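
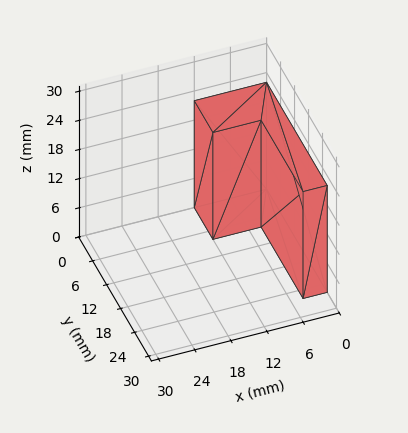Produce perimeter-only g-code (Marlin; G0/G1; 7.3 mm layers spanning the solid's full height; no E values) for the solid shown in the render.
Reading the render: the shape is an L-shaped prism: outer 12 × 26 mm, arm thicknesses ≈ 8 mm (horizontal) and 4 mm (vertical), extruded 22 mm in z (dimensions read to the nearest mm from the axis ticks). For the g-code, the solid's height is divided into equal slices at the stated Δz and each level perimeter traced with G1 moves after a G0 lift.

; perimeter-only toolpath
G21 ; units = mm
G90 ; absolute positioning
G28 ; home
; layer 1
G0 Z7.3
G0 X0.0 Y0.0
G1 X12.0 Y0.0
G1 X12.0 Y8.0
G1 X4.0 Y8.0
G1 X4.0 Y26.0
G1 X0.0 Y26.0
G1 X0.0 Y0.0
; layer 2
G0 Z14.7
G0 X0.0 Y0.0
G1 X12.0 Y0.0
G1 X12.0 Y8.0
G1 X4.0 Y8.0
G1 X4.0 Y26.0
G1 X0.0 Y26.0
G1 X0.0 Y0.0
; layer 3
G0 Z22.0
G0 X0.0 Y0.0
G1 X12.0 Y0.0
G1 X12.0 Y8.0
G1 X4.0 Y8.0
G1 X4.0 Y26.0
G1 X0.0 Y26.0
G1 X0.0 Y0.0
M2 ; end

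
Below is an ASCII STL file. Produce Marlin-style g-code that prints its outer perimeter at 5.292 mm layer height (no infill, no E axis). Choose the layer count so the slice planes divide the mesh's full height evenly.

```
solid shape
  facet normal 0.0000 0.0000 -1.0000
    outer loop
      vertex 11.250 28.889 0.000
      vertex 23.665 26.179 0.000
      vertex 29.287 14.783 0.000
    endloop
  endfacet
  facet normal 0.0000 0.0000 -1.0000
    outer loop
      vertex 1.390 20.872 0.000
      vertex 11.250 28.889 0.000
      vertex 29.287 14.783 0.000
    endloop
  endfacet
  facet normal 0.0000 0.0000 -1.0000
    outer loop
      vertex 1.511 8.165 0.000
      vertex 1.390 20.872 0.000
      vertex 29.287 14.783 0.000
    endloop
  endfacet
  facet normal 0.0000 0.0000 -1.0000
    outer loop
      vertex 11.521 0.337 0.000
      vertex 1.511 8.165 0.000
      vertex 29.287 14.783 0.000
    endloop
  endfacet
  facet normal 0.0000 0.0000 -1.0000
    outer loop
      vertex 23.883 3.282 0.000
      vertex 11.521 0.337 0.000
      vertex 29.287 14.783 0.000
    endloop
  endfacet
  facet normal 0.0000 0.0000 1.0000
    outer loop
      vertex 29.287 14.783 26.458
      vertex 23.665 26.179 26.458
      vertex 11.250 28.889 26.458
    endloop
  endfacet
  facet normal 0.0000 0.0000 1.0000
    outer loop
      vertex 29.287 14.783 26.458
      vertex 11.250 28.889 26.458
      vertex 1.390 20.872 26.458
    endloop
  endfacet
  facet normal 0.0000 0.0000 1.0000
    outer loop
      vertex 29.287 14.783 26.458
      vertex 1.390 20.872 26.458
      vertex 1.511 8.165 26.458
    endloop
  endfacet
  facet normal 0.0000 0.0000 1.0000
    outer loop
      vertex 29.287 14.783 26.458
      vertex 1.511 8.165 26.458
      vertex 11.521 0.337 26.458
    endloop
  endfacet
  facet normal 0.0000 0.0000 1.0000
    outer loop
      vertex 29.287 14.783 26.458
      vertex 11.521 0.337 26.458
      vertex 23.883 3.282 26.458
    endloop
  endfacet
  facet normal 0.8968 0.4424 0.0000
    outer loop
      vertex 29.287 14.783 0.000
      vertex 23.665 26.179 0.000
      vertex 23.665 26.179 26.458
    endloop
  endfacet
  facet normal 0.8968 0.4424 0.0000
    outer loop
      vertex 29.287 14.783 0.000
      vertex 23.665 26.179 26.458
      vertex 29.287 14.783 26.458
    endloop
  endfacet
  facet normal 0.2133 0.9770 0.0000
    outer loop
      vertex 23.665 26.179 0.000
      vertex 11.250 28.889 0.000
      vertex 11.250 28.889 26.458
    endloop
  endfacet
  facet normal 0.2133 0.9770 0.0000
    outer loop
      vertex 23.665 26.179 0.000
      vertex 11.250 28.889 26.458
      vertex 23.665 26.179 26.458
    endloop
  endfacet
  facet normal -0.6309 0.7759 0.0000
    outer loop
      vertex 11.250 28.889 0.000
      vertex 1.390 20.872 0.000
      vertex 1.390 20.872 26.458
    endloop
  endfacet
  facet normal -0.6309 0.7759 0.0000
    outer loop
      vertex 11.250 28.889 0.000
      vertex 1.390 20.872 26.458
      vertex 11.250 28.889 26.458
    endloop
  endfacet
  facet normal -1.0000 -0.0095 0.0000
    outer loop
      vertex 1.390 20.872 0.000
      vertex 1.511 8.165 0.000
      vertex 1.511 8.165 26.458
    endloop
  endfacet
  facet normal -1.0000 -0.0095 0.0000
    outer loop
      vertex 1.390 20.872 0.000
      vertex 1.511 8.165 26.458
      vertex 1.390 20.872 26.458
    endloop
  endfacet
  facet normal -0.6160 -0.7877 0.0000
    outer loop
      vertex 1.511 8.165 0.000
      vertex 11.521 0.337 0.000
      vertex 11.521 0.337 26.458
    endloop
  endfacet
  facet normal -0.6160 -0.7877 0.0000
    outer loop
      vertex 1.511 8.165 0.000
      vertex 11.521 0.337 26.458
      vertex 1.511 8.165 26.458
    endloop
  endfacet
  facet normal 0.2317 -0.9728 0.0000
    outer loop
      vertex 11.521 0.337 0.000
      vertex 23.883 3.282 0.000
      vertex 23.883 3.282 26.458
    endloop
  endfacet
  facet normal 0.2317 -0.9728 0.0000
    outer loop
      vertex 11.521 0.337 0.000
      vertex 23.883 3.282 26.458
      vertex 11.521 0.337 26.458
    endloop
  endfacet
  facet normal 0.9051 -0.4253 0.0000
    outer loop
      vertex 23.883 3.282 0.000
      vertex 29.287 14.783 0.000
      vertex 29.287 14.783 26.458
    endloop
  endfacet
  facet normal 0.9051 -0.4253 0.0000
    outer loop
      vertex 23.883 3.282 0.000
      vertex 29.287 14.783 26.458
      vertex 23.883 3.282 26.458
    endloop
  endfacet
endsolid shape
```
; perimeter-only toolpath
G21 ; units = mm
G90 ; absolute positioning
G28 ; home
; layer 1
G0 Z5.292
G0 X29.287 Y14.783
G1 X23.665 Y26.179
G1 X11.250 Y28.889
G1 X1.390 Y20.872
G1 X1.511 Y8.165
G1 X11.521 Y0.337
G1 X23.883 Y3.282
G1 X29.287 Y14.783
; layer 2
G0 Z10.583
G0 X29.287 Y14.783
G1 X23.665 Y26.179
G1 X11.250 Y28.889
G1 X1.390 Y20.872
G1 X1.511 Y8.165
G1 X11.521 Y0.337
G1 X23.883 Y3.282
G1 X29.287 Y14.783
; layer 3
G0 Z15.875
G0 X29.287 Y14.783
G1 X23.665 Y26.179
G1 X11.250 Y28.889
G1 X1.390 Y20.872
G1 X1.511 Y8.165
G1 X11.521 Y0.337
G1 X23.883 Y3.282
G1 X29.287 Y14.783
; layer 4
G0 Z21.166
G0 X29.287 Y14.783
G1 X23.665 Y26.179
G1 X11.250 Y28.889
G1 X1.390 Y20.872
G1 X1.511 Y8.165
G1 X11.521 Y0.337
G1 X23.883 Y3.282
G1 X29.287 Y14.783
; layer 5
G0 Z26.458
G0 X29.287 Y14.783
G1 X23.665 Y26.179
G1 X11.250 Y28.889
G1 X1.390 Y20.872
G1 X1.511 Y8.165
G1 X11.521 Y0.337
G1 X23.883 Y3.282
G1 X29.287 Y14.783
M2 ; end

The solid is a regular 7-sided prism (a cylinder approximated with 7 flat sides), circumscribed radius ≈ 14.6 mm, height ≈ 26.5 mm. Slicing at Δz = 5.292 mm — 5 equal slices spanning the solid's height, so layer i sits at z = i·h/5 — gives 5 non-empty perimeters. Each is a 7-segment closed polygon; G0 lifts to the layer z and rapids to the start vertex, then G1 traces the edges.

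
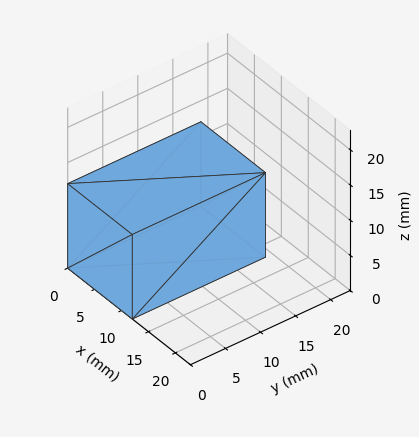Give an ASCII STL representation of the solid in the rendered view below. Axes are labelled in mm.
Reading the render: the shape is a rectangular box, roughly 12 × 19 mm footprint and 12 mm tall (dimensions read to the nearest mm from the axis ticks). For the STL, each face is triangulated and given an outward normal.

solid part
  facet normal 0.0000 0.0000 -1.0000
    outer loop
      vertex 12.0 19.0 0.0
      vertex 12.0 0.0 0.0
      vertex 0.0 0.0 0.0
    endloop
  endfacet
  facet normal 0.0000 0.0000 -1.0000
    outer loop
      vertex 0.0 19.0 0.0
      vertex 12.0 19.0 0.0
      vertex 0.0 0.0 0.0
    endloop
  endfacet
  facet normal 0.0000 0.0000 1.0000
    outer loop
      vertex 0.0 0.0 12.0
      vertex 12.0 0.0 12.0
      vertex 12.0 19.0 12.0
    endloop
  endfacet
  facet normal 0.0000 0.0000 1.0000
    outer loop
      vertex 0.0 0.0 12.0
      vertex 12.0 19.0 12.0
      vertex 0.0 19.0 12.0
    endloop
  endfacet
  facet normal 0.0000 -1.0000 0.0000
    outer loop
      vertex 0.0 0.0 0.0
      vertex 12.0 0.0 0.0
      vertex 12.0 0.0 12.0
    endloop
  endfacet
  facet normal 0.0000 -1.0000 0.0000
    outer loop
      vertex 0.0 0.0 0.0
      vertex 12.0 0.0 12.0
      vertex 0.0 0.0 12.0
    endloop
  endfacet
  facet normal 0.0000 1.0000 0.0000
    outer loop
      vertex 12.0 19.0 12.0
      vertex 12.0 19.0 0.0
      vertex 0.0 19.0 0.0
    endloop
  endfacet
  facet normal 0.0000 1.0000 0.0000
    outer loop
      vertex 0.0 19.0 12.0
      vertex 12.0 19.0 12.0
      vertex 0.0 19.0 0.0
    endloop
  endfacet
  facet normal -1.0000 0.0000 0.0000
    outer loop
      vertex 0.0 19.0 12.0
      vertex 0.0 19.0 0.0
      vertex 0.0 0.0 0.0
    endloop
  endfacet
  facet normal -1.0000 0.0000 0.0000
    outer loop
      vertex 0.0 0.0 12.0
      vertex 0.0 19.0 12.0
      vertex 0.0 0.0 0.0
    endloop
  endfacet
  facet normal 1.0000 0.0000 0.0000
    outer loop
      vertex 12.0 0.0 0.0
      vertex 12.0 19.0 0.0
      vertex 12.0 19.0 12.0
    endloop
  endfacet
  facet normal 1.0000 0.0000 0.0000
    outer loop
      vertex 12.0 0.0 0.0
      vertex 12.0 19.0 12.0
      vertex 12.0 0.0 12.0
    endloop
  endfacet
endsolid part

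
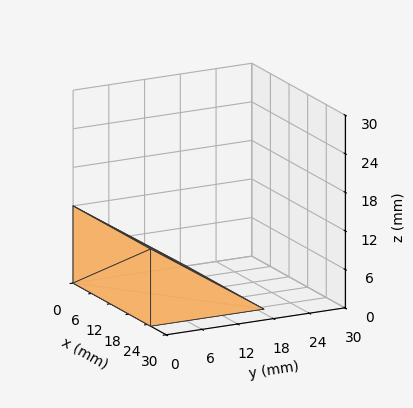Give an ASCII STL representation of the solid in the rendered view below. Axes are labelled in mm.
Reading the render: the shape is a wedge (ramp): 25 × 19 mm base, rising to 12 mm along the y=0 edge and sloping linearly to z=0 at y=19 (dimensions read to the nearest mm from the axis ticks). For the STL, each face is triangulated and given an outward normal.

solid part
  facet normal 0.0000 0.0000 -1.0000
    outer loop
      vertex 25.000 19.000 0.000
      vertex 25.000 0.000 0.000
      vertex 0.000 0.000 0.000
    endloop
  endfacet
  facet normal 0.0000 0.0000 -1.0000
    outer loop
      vertex 0.000 19.000 0.000
      vertex 25.000 19.000 0.000
      vertex 0.000 0.000 0.000
    endloop
  endfacet
  facet normal 0.0000 -1.0000 0.0000
    outer loop
      vertex 0.000 0.000 0.000
      vertex 25.000 0.000 0.000
      vertex 25.000 0.000 12.000
    endloop
  endfacet
  facet normal 0.0000 -1.0000 0.0000
    outer loop
      vertex 0.000 0.000 0.000
      vertex 25.000 0.000 12.000
      vertex 0.000 0.000 12.000
    endloop
  endfacet
  facet normal 0.0000 0.5340 0.8455
    outer loop
      vertex 0.000 0.000 12.000
      vertex 25.000 0.000 12.000
      vertex 25.000 19.000 0.000
    endloop
  endfacet
  facet normal 0.0000 0.5340 0.8455
    outer loop
      vertex 0.000 0.000 12.000
      vertex 25.000 19.000 0.000
      vertex 0.000 19.000 0.000
    endloop
  endfacet
  facet normal -1.0000 0.0000 0.0000
    outer loop
      vertex 0.000 0.000 12.000
      vertex 0.000 19.000 0.000
      vertex 0.000 0.000 0.000
    endloop
  endfacet
  facet normal 1.0000 0.0000 0.0000
    outer loop
      vertex 25.000 0.000 0.000
      vertex 25.000 19.000 0.000
      vertex 25.000 0.000 12.000
    endloop
  endfacet
endsolid part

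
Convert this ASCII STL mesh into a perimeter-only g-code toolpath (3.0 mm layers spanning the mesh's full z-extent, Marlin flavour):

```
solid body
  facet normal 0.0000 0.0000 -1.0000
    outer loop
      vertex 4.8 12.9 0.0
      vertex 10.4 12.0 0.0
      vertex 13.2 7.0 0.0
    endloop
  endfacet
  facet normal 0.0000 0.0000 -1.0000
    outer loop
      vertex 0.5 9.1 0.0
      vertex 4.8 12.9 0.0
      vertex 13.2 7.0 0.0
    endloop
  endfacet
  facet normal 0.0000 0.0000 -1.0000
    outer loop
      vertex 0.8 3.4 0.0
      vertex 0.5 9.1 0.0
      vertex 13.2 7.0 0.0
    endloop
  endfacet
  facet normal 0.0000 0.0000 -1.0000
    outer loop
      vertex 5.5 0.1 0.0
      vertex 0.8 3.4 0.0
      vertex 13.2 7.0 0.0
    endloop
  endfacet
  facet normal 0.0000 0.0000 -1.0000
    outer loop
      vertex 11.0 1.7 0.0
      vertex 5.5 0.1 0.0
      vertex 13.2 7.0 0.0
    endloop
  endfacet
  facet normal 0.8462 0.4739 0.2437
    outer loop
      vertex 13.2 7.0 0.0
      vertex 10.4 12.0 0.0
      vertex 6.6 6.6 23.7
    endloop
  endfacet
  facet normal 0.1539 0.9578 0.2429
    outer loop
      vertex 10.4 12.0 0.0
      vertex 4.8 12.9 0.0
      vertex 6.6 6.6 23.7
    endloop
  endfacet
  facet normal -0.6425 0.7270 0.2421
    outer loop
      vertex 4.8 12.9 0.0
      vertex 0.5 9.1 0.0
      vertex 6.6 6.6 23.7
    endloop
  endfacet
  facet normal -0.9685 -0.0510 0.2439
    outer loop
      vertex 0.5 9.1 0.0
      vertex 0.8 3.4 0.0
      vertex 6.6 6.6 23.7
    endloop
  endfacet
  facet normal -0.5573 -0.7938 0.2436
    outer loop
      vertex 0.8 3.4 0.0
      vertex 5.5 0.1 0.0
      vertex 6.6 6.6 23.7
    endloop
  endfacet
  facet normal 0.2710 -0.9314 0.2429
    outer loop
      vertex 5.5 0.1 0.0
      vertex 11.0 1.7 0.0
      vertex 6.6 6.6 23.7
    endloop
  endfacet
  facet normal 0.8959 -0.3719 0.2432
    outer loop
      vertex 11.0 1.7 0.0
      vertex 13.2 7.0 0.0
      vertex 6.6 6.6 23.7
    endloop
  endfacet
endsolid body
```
; perimeter-only toolpath
G21 ; units = mm
G90 ; absolute positioning
G28 ; home
; layer 1
G0 Z3.0
G0 X12.4 Y7.0
G1 X9.9 Y11.3
G1 X5.0 Y12.1
G1 X1.3 Y8.8
G1 X1.5 Y3.8
G1 X5.6 Y0.9
G1 X10.4 Y2.3
G1 X12.4 Y7.0
; layer 2
G0 Z5.9
G0 X11.5 Y6.9
G1 X9.5 Y10.7
G1 X5.2 Y11.3
G1 X2.0 Y8.5
G1 X2.2 Y4.2
G1 X5.8 Y1.7
G1 X9.9 Y2.9
G1 X11.5 Y6.9
; layer 3
G0 Z8.9
G0 X10.7 Y6.8
G1 X9.0 Y10.0
G1 X5.5 Y10.5
G1 X2.8 Y8.2
G1 X3.0 Y4.6
G1 X5.9 Y2.5
G1 X9.3 Y3.5
G1 X10.7 Y6.8
; layer 4
G0 Z11.8
G0 X9.9 Y6.8
G1 X8.5 Y9.3
G1 X5.7 Y9.8
G1 X3.5 Y7.8
G1 X3.7 Y5.0
G1 X6.0 Y3.3
G1 X8.8 Y4.1
G1 X9.9 Y6.8
; layer 5
G0 Z14.8
G0 X9.1 Y6.8
G1 X8.0 Y8.6
G1 X5.9 Y9.0
G1 X4.3 Y7.5
G1 X4.4 Y5.4
G1 X6.2 Y4.2
G1 X8.2 Y4.8
G1 X9.1 Y6.8
; layer 6
G0 Z17.8
G0 X8.2 Y6.7
G1 X7.5 Y7.9
G1 X6.1 Y8.2
G1 X5.1 Y7.2
G1 X5.1 Y5.8
G1 X6.3 Y5.0
G1 X7.7 Y5.4
G1 X8.2 Y6.7
; layer 7
G0 Z20.7
G0 X7.4 Y6.6
G1 X7.1 Y7.3
G1 X6.4 Y7.4
G1 X5.8 Y6.9
G1 X5.9 Y6.2
G1 X6.5 Y5.8
G1 X7.1 Y6.0
G1 X7.4 Y6.6
M2 ; end

The solid is a regular 7-sided pyramid, base circumscribed radius ≈ 6.6 mm, apex at z ≈ 23.7 mm. Slicing at Δz = 3.0 mm — 8 equal slices spanning the solid's height, so layer i sits at z = i·h/8 — gives 7 non-empty perimeters. Each is a 7-segment closed polygon; G0 lifts to the layer z and rapids to the start vertex, then G1 traces the edges. The cross-section shrinks linearly with z (the slice at the apex is degenerate and omitted).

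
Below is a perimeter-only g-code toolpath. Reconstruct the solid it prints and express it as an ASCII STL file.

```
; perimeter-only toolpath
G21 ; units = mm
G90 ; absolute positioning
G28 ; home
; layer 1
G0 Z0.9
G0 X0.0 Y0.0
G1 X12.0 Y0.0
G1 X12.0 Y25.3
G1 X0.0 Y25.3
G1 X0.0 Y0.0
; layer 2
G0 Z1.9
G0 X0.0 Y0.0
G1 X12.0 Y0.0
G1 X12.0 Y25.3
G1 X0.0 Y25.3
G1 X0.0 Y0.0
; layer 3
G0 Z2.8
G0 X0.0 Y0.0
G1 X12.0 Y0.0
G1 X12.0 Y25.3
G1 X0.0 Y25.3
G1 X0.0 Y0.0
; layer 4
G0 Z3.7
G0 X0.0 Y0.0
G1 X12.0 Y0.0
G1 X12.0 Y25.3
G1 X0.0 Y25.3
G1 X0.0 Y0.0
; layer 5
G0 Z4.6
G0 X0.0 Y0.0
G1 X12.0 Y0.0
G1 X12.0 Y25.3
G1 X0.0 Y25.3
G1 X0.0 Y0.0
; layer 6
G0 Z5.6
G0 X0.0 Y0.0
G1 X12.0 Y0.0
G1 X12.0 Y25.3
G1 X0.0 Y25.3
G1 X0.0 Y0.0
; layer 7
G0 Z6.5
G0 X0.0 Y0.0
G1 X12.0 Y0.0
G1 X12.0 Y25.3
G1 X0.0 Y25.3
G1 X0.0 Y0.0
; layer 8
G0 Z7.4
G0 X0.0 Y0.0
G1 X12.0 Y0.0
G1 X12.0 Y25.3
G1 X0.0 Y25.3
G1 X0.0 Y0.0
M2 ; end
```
solid part
  facet normal 0.0000 0.0000 -1.0000
    outer loop
      vertex 12.0 25.3 0.0
      vertex 12.0 0.0 0.0
      vertex 0.0 0.0 0.0
    endloop
  endfacet
  facet normal 0.0000 0.0000 -1.0000
    outer loop
      vertex 0.0 25.3 0.0
      vertex 12.0 25.3 0.0
      vertex 0.0 0.0 0.0
    endloop
  endfacet
  facet normal 0.0000 0.0000 1.0000
    outer loop
      vertex 0.0 0.0 7.4
      vertex 12.0 0.0 7.4
      vertex 12.0 25.3 7.4
    endloop
  endfacet
  facet normal 0.0000 0.0000 1.0000
    outer loop
      vertex 0.0 0.0 7.4
      vertex 12.0 25.3 7.4
      vertex 0.0 25.3 7.4
    endloop
  endfacet
  facet normal 0.0000 -1.0000 0.0000
    outer loop
      vertex 0.0 0.0 0.0
      vertex 12.0 0.0 0.0
      vertex 12.0 0.0 7.4
    endloop
  endfacet
  facet normal 0.0000 -1.0000 0.0000
    outer loop
      vertex 0.0 0.0 0.0
      vertex 12.0 0.0 7.4
      vertex 0.0 0.0 7.4
    endloop
  endfacet
  facet normal 0.0000 1.0000 0.0000
    outer loop
      vertex 12.0 25.3 7.4
      vertex 12.0 25.3 0.0
      vertex 0.0 25.3 0.0
    endloop
  endfacet
  facet normal 0.0000 1.0000 0.0000
    outer loop
      vertex 0.0 25.3 7.4
      vertex 12.0 25.3 7.4
      vertex 0.0 25.3 0.0
    endloop
  endfacet
  facet normal -1.0000 0.0000 0.0000
    outer loop
      vertex 0.0 25.3 7.4
      vertex 0.0 25.3 0.0
      vertex 0.0 0.0 0.0
    endloop
  endfacet
  facet normal -1.0000 0.0000 0.0000
    outer loop
      vertex 0.0 0.0 7.4
      vertex 0.0 25.3 7.4
      vertex 0.0 0.0 0.0
    endloop
  endfacet
  facet normal 1.0000 0.0000 0.0000
    outer loop
      vertex 12.0 0.0 0.0
      vertex 12.0 25.3 0.0
      vertex 12.0 25.3 7.4
    endloop
  endfacet
  facet normal 1.0000 0.0000 0.0000
    outer loop
      vertex 12.0 0.0 0.0
      vertex 12.0 25.3 7.4
      vertex 12.0 0.0 7.4
    endloop
  endfacet
endsolid part

The G0 Z moves step by Δz≈0.9 mm. Every layer's G1 loop is the same polygon, so the solid is a straight extrusion of it from z=0 to z≈7.4. Closing with flat bottom and top caps and triangulating gives 12 facets — a rectangular box, roughly 12 × 25.3 mm footprint and 7.4 mm tall.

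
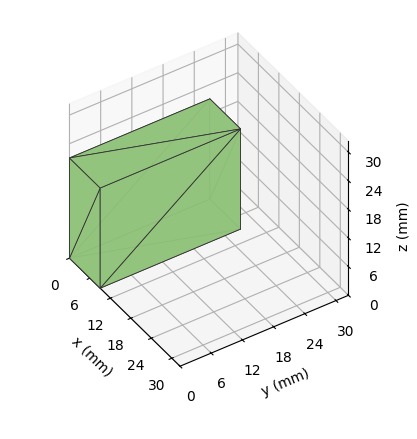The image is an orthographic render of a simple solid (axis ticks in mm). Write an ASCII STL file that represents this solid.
Reading the render: the shape is a rectangular box, roughly 9 × 27 mm footprint and 21 mm tall (dimensions read to the nearest mm from the axis ticks). For the STL, each face is triangulated and given an outward normal.

solid part
  facet normal 0.0000 0.0000 -1.0000
    outer loop
      vertex 9.00 27.00 0.00
      vertex 9.00 0.00 0.00
      vertex 0.00 0.00 0.00
    endloop
  endfacet
  facet normal 0.0000 0.0000 -1.0000
    outer loop
      vertex 0.00 27.00 0.00
      vertex 9.00 27.00 0.00
      vertex 0.00 0.00 0.00
    endloop
  endfacet
  facet normal 0.0000 0.0000 1.0000
    outer loop
      vertex 0.00 0.00 21.00
      vertex 9.00 0.00 21.00
      vertex 9.00 27.00 21.00
    endloop
  endfacet
  facet normal 0.0000 0.0000 1.0000
    outer loop
      vertex 0.00 0.00 21.00
      vertex 9.00 27.00 21.00
      vertex 0.00 27.00 21.00
    endloop
  endfacet
  facet normal 0.0000 -1.0000 0.0000
    outer loop
      vertex 0.00 0.00 0.00
      vertex 9.00 0.00 0.00
      vertex 9.00 0.00 21.00
    endloop
  endfacet
  facet normal 0.0000 -1.0000 0.0000
    outer loop
      vertex 0.00 0.00 0.00
      vertex 9.00 0.00 21.00
      vertex 0.00 0.00 21.00
    endloop
  endfacet
  facet normal 0.0000 1.0000 0.0000
    outer loop
      vertex 9.00 27.00 21.00
      vertex 9.00 27.00 0.00
      vertex 0.00 27.00 0.00
    endloop
  endfacet
  facet normal 0.0000 1.0000 0.0000
    outer loop
      vertex 0.00 27.00 21.00
      vertex 9.00 27.00 21.00
      vertex 0.00 27.00 0.00
    endloop
  endfacet
  facet normal -1.0000 0.0000 0.0000
    outer loop
      vertex 0.00 27.00 21.00
      vertex 0.00 27.00 0.00
      vertex 0.00 0.00 0.00
    endloop
  endfacet
  facet normal -1.0000 0.0000 0.0000
    outer loop
      vertex 0.00 0.00 21.00
      vertex 0.00 27.00 21.00
      vertex 0.00 0.00 0.00
    endloop
  endfacet
  facet normal 1.0000 0.0000 0.0000
    outer loop
      vertex 9.00 0.00 0.00
      vertex 9.00 27.00 0.00
      vertex 9.00 27.00 21.00
    endloop
  endfacet
  facet normal 1.0000 0.0000 0.0000
    outer loop
      vertex 9.00 0.00 0.00
      vertex 9.00 27.00 21.00
      vertex 9.00 0.00 21.00
    endloop
  endfacet
endsolid part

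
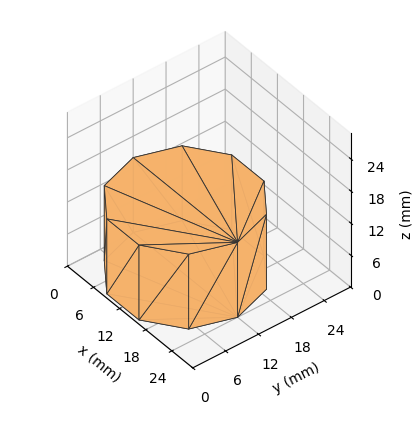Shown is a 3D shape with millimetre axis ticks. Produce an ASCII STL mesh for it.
Reading the render: the shape is a regular 10-sided prism (a cylinder approximated with 10 flat sides), circumscribed radius ≈ 12 mm, height ≈ 14 mm (dimensions read to the nearest mm from the axis ticks). For the STL, each face is triangulated and given an outward normal.

solid part
  facet normal 0.0000 0.0000 -1.0000
    outer loop
      vertex 15.7 23.4 0.0
      vertex 21.7 19.1 0.0
      vertex 24.0 12.0 0.0
    endloop
  endfacet
  facet normal 0.0000 0.0000 -1.0000
    outer loop
      vertex 8.3 23.4 0.0
      vertex 15.7 23.4 0.0
      vertex 24.0 12.0 0.0
    endloop
  endfacet
  facet normal 0.0000 0.0000 -1.0000
    outer loop
      vertex 2.3 19.1 0.0
      vertex 8.3 23.4 0.0
      vertex 24.0 12.0 0.0
    endloop
  endfacet
  facet normal 0.0000 0.0000 -1.0000
    outer loop
      vertex 0.0 12.0 0.0
      vertex 2.3 19.1 0.0
      vertex 24.0 12.0 0.0
    endloop
  endfacet
  facet normal 0.0000 0.0000 -1.0000
    outer loop
      vertex 2.3 4.9 0.0
      vertex 0.0 12.0 0.0
      vertex 24.0 12.0 0.0
    endloop
  endfacet
  facet normal 0.0000 0.0000 -1.0000
    outer loop
      vertex 8.3 0.6 0.0
      vertex 2.3 4.9 0.0
      vertex 24.0 12.0 0.0
    endloop
  endfacet
  facet normal 0.0000 0.0000 -1.0000
    outer loop
      vertex 15.7 0.6 0.0
      vertex 8.3 0.6 0.0
      vertex 24.0 12.0 0.0
    endloop
  endfacet
  facet normal 0.0000 0.0000 -1.0000
    outer loop
      vertex 21.7 4.9 0.0
      vertex 15.7 0.6 0.0
      vertex 24.0 12.0 0.0
    endloop
  endfacet
  facet normal 0.0000 0.0000 1.0000
    outer loop
      vertex 24.0 12.0 14.0
      vertex 21.7 19.1 14.0
      vertex 15.7 23.4 14.0
    endloop
  endfacet
  facet normal 0.0000 0.0000 1.0000
    outer loop
      vertex 24.0 12.0 14.0
      vertex 15.7 23.4 14.0
      vertex 8.3 23.4 14.0
    endloop
  endfacet
  facet normal 0.0000 0.0000 1.0000
    outer loop
      vertex 24.0 12.0 14.0
      vertex 8.3 23.4 14.0
      vertex 2.3 19.1 14.0
    endloop
  endfacet
  facet normal 0.0000 0.0000 1.0000
    outer loop
      vertex 24.0 12.0 14.0
      vertex 2.3 19.1 14.0
      vertex 0.0 12.0 14.0
    endloop
  endfacet
  facet normal 0.0000 0.0000 1.0000
    outer loop
      vertex 24.0 12.0 14.0
      vertex 0.0 12.0 14.0
      vertex 2.3 4.9 14.0
    endloop
  endfacet
  facet normal 0.0000 0.0000 1.0000
    outer loop
      vertex 24.0 12.0 14.0
      vertex 2.3 4.9 14.0
      vertex 8.3 0.6 14.0
    endloop
  endfacet
  facet normal 0.0000 0.0000 1.0000
    outer loop
      vertex 24.0 12.0 14.0
      vertex 8.3 0.6 14.0
      vertex 15.7 0.6 14.0
    endloop
  endfacet
  facet normal 0.0000 0.0000 1.0000
    outer loop
      vertex 24.0 12.0 14.0
      vertex 15.7 0.6 14.0
      vertex 21.7 4.9 14.0
    endloop
  endfacet
  facet normal 0.9513 0.3082 0.0000
    outer loop
      vertex 24.0 12.0 0.0
      vertex 21.7 19.1 0.0
      vertex 21.7 19.1 14.0
    endloop
  endfacet
  facet normal 0.9513 0.3082 0.0000
    outer loop
      vertex 24.0 12.0 0.0
      vertex 21.7 19.1 14.0
      vertex 24.0 12.0 14.0
    endloop
  endfacet
  facet normal 0.5825 0.8128 0.0000
    outer loop
      vertex 21.7 19.1 0.0
      vertex 15.7 23.4 0.0
      vertex 15.7 23.4 14.0
    endloop
  endfacet
  facet normal 0.5825 0.8128 0.0000
    outer loop
      vertex 21.7 19.1 0.0
      vertex 15.7 23.4 14.0
      vertex 21.7 19.1 14.0
    endloop
  endfacet
  facet normal 0.0000 1.0000 0.0000
    outer loop
      vertex 15.7 23.4 0.0
      vertex 8.3 23.4 0.0
      vertex 8.3 23.4 14.0
    endloop
  endfacet
  facet normal 0.0000 1.0000 0.0000
    outer loop
      vertex 15.7 23.4 0.0
      vertex 8.3 23.4 14.0
      vertex 15.7 23.4 14.0
    endloop
  endfacet
  facet normal -0.5825 0.8128 0.0000
    outer loop
      vertex 8.3 23.4 0.0
      vertex 2.3 19.1 0.0
      vertex 2.3 19.1 14.0
    endloop
  endfacet
  facet normal -0.5825 0.8128 0.0000
    outer loop
      vertex 8.3 23.4 0.0
      vertex 2.3 19.1 14.0
      vertex 8.3 23.4 14.0
    endloop
  endfacet
  facet normal -0.9513 0.3082 0.0000
    outer loop
      vertex 2.3 19.1 0.0
      vertex 0.0 12.0 0.0
      vertex 0.0 12.0 14.0
    endloop
  endfacet
  facet normal -0.9513 0.3082 0.0000
    outer loop
      vertex 2.3 19.1 0.0
      vertex 0.0 12.0 14.0
      vertex 2.3 19.1 14.0
    endloop
  endfacet
  facet normal -0.9513 -0.3082 0.0000
    outer loop
      vertex 0.0 12.0 0.0
      vertex 2.3 4.9 0.0
      vertex 2.3 4.9 14.0
    endloop
  endfacet
  facet normal -0.9513 -0.3082 0.0000
    outer loop
      vertex 0.0 12.0 0.0
      vertex 2.3 4.9 14.0
      vertex 0.0 12.0 14.0
    endloop
  endfacet
  facet normal -0.5825 -0.8128 0.0000
    outer loop
      vertex 2.3 4.9 0.0
      vertex 8.3 0.6 0.0
      vertex 8.3 0.6 14.0
    endloop
  endfacet
  facet normal -0.5825 -0.8128 0.0000
    outer loop
      vertex 2.3 4.9 0.0
      vertex 8.3 0.6 14.0
      vertex 2.3 4.9 14.0
    endloop
  endfacet
  facet normal 0.0000 -1.0000 0.0000
    outer loop
      vertex 8.3 0.6 0.0
      vertex 15.7 0.6 0.0
      vertex 15.7 0.6 14.0
    endloop
  endfacet
  facet normal 0.0000 -1.0000 0.0000
    outer loop
      vertex 8.3 0.6 0.0
      vertex 15.7 0.6 14.0
      vertex 8.3 0.6 14.0
    endloop
  endfacet
  facet normal 0.5825 -0.8128 0.0000
    outer loop
      vertex 15.7 0.6 0.0
      vertex 21.7 4.9 0.0
      vertex 21.7 4.9 14.0
    endloop
  endfacet
  facet normal 0.5825 -0.8128 0.0000
    outer loop
      vertex 15.7 0.6 0.0
      vertex 21.7 4.9 14.0
      vertex 15.7 0.6 14.0
    endloop
  endfacet
  facet normal 0.9513 -0.3082 0.0000
    outer loop
      vertex 21.7 4.9 0.0
      vertex 24.0 12.0 0.0
      vertex 24.0 12.0 14.0
    endloop
  endfacet
  facet normal 0.9513 -0.3082 0.0000
    outer loop
      vertex 21.7 4.9 0.0
      vertex 24.0 12.0 14.0
      vertex 21.7 4.9 14.0
    endloop
  endfacet
endsolid part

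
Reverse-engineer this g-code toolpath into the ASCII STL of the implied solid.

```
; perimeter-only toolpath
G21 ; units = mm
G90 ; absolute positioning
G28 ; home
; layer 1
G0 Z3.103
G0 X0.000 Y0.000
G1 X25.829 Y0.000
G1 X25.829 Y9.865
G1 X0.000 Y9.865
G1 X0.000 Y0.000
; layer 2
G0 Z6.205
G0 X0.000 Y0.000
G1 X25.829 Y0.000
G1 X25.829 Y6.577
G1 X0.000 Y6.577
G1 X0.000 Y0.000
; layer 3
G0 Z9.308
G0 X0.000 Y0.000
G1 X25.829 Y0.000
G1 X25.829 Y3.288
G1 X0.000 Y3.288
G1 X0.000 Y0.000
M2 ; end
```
solid part
  facet normal 0.0000 0.0000 -1.0000
    outer loop
      vertex 25.829 13.153 0.000
      vertex 25.829 0.000 0.000
      vertex 0.000 0.000 0.000
    endloop
  endfacet
  facet normal 0.0000 0.0000 -1.0000
    outer loop
      vertex 0.000 13.153 0.000
      vertex 25.829 13.153 0.000
      vertex 0.000 0.000 0.000
    endloop
  endfacet
  facet normal 0.0000 -1.0000 0.0000
    outer loop
      vertex 0.000 0.000 0.000
      vertex 25.829 0.000 0.000
      vertex 25.829 0.000 12.411
    endloop
  endfacet
  facet normal 0.0000 -1.0000 0.0000
    outer loop
      vertex 0.000 0.000 0.000
      vertex 25.829 0.000 12.411
      vertex 0.000 0.000 12.411
    endloop
  endfacet
  facet normal 0.0000 0.6863 0.7273
    outer loop
      vertex 0.000 0.000 12.411
      vertex 25.829 0.000 12.411
      vertex 25.829 13.153 0.000
    endloop
  endfacet
  facet normal 0.0000 0.6863 0.7273
    outer loop
      vertex 0.000 0.000 12.411
      vertex 25.829 13.153 0.000
      vertex 0.000 13.153 0.000
    endloop
  endfacet
  facet normal -1.0000 0.0000 0.0000
    outer loop
      vertex 0.000 0.000 12.411
      vertex 0.000 13.153 0.000
      vertex 0.000 0.000 0.000
    endloop
  endfacet
  facet normal 1.0000 0.0000 0.0000
    outer loop
      vertex 25.829 0.000 0.000
      vertex 25.829 13.153 0.000
      vertex 25.829 0.000 12.411
    endloop
  endfacet
endsolid part

The G0 Z moves step by Δz≈3.103 mm. The G1 loops shrink linearly with z, so the solid tapers from its base footprint up to z≈12.4. Closing with a flat bottom cap and the tapered top and triangulating gives 8 facets — a wedge (ramp): 25.8 × 13.2 mm base, rising to 12.4 mm along the y=0 edge and sloping linearly to z=0 at y=13.2.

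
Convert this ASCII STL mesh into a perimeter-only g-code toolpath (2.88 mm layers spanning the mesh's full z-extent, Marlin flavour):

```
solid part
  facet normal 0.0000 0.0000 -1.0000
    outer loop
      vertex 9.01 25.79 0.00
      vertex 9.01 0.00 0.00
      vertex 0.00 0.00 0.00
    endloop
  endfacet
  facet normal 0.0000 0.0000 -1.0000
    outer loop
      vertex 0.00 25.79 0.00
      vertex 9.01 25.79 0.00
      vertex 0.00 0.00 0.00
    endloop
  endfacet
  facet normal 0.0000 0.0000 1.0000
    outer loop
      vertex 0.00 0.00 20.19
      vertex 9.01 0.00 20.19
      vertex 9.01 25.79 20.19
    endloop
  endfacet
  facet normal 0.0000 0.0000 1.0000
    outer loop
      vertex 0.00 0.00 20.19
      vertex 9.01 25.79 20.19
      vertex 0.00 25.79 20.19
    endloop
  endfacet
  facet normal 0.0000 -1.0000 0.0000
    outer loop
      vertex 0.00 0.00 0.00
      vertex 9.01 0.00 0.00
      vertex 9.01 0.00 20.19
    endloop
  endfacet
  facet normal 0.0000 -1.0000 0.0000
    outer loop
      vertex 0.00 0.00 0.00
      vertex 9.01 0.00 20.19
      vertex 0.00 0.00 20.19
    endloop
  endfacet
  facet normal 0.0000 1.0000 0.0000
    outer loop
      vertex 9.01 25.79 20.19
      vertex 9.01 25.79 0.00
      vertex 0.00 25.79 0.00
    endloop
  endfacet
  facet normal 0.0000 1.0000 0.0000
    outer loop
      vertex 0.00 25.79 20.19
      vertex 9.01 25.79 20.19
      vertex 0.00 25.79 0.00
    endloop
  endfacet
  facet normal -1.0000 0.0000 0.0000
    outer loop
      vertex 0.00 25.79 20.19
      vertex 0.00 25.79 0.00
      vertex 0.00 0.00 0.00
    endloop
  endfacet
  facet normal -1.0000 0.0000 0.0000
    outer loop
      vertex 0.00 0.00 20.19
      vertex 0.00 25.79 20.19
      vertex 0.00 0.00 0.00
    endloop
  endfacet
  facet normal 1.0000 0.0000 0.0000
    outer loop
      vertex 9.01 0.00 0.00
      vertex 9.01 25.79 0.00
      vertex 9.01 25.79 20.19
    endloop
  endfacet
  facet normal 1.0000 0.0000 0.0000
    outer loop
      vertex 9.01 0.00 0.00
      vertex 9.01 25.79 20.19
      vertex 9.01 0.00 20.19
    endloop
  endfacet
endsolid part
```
; perimeter-only toolpath
G21 ; units = mm
G90 ; absolute positioning
G28 ; home
; layer 1
G0 Z2.88
G0 X0.00 Y0.00
G1 X9.01 Y0.00
G1 X9.01 Y25.79
G1 X0.00 Y25.79
G1 X0.00 Y0.00
; layer 2
G0 Z5.77
G0 X0.00 Y0.00
G1 X9.01 Y0.00
G1 X9.01 Y25.79
G1 X0.00 Y25.79
G1 X0.00 Y0.00
; layer 3
G0 Z8.65
G0 X0.00 Y0.00
G1 X9.01 Y0.00
G1 X9.01 Y25.79
G1 X0.00 Y25.79
G1 X0.00 Y0.00
; layer 4
G0 Z11.54
G0 X0.00 Y0.00
G1 X9.01 Y0.00
G1 X9.01 Y25.79
G1 X0.00 Y25.79
G1 X0.00 Y0.00
; layer 5
G0 Z14.42
G0 X0.00 Y0.00
G1 X9.01 Y0.00
G1 X9.01 Y25.79
G1 X0.00 Y25.79
G1 X0.00 Y0.00
; layer 6
G0 Z17.31
G0 X0.00 Y0.00
G1 X9.01 Y0.00
G1 X9.01 Y25.79
G1 X0.00 Y25.79
G1 X0.00 Y0.00
; layer 7
G0 Z20.19
G0 X0.00 Y0.00
G1 X9.01 Y0.00
G1 X9.01 Y25.79
G1 X0.00 Y25.79
G1 X0.00 Y0.00
M2 ; end

The solid is a rectangular box, roughly 9.01 × 25.8 mm footprint and 20.2 mm tall. Slicing at Δz = 2.88 mm — 7 equal slices spanning the solid's height, so layer i sits at z = i·h/7 — gives 7 non-empty perimeters. Each is a 4-segment closed polygon; G0 lifts to the layer z and rapids to the start vertex, then G1 traces the edges.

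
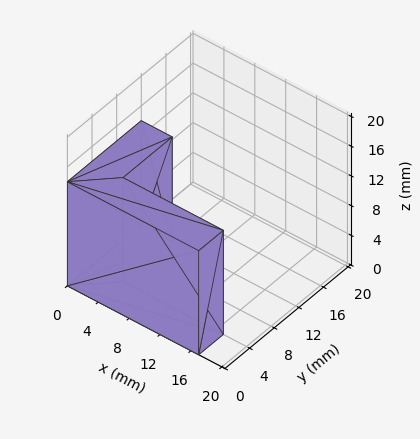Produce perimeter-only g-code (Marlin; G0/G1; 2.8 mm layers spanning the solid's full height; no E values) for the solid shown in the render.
Reading the render: the shape is an L-shaped prism: outer 17 × 12 mm, arm thicknesses ≈ 4 mm (horizontal) and 4 mm (vertical), extruded 14 mm in z (dimensions read to the nearest mm from the axis ticks). For the g-code, the solid's height is divided into equal slices at the stated Δz and each level perimeter traced with G1 moves after a G0 lift.

; perimeter-only toolpath
G21 ; units = mm
G90 ; absolute positioning
G28 ; home
; layer 1
G0 Z2.8
G0 X0.0 Y0.0
G1 X17.0 Y0.0
G1 X17.0 Y4.0
G1 X4.0 Y4.0
G1 X4.0 Y12.0
G1 X0.0 Y12.0
G1 X0.0 Y0.0
; layer 2
G0 Z5.6
G0 X0.0 Y0.0
G1 X17.0 Y0.0
G1 X17.0 Y4.0
G1 X4.0 Y4.0
G1 X4.0 Y12.0
G1 X0.0 Y12.0
G1 X0.0 Y0.0
; layer 3
G0 Z8.4
G0 X0.0 Y0.0
G1 X17.0 Y0.0
G1 X17.0 Y4.0
G1 X4.0 Y4.0
G1 X4.0 Y12.0
G1 X0.0 Y12.0
G1 X0.0 Y0.0
; layer 4
G0 Z11.2
G0 X0.0 Y0.0
G1 X17.0 Y0.0
G1 X17.0 Y4.0
G1 X4.0 Y4.0
G1 X4.0 Y12.0
G1 X0.0 Y12.0
G1 X0.0 Y0.0
; layer 5
G0 Z14.0
G0 X0.0 Y0.0
G1 X17.0 Y0.0
G1 X17.0 Y4.0
G1 X4.0 Y4.0
G1 X4.0 Y12.0
G1 X0.0 Y12.0
G1 X0.0 Y0.0
M2 ; end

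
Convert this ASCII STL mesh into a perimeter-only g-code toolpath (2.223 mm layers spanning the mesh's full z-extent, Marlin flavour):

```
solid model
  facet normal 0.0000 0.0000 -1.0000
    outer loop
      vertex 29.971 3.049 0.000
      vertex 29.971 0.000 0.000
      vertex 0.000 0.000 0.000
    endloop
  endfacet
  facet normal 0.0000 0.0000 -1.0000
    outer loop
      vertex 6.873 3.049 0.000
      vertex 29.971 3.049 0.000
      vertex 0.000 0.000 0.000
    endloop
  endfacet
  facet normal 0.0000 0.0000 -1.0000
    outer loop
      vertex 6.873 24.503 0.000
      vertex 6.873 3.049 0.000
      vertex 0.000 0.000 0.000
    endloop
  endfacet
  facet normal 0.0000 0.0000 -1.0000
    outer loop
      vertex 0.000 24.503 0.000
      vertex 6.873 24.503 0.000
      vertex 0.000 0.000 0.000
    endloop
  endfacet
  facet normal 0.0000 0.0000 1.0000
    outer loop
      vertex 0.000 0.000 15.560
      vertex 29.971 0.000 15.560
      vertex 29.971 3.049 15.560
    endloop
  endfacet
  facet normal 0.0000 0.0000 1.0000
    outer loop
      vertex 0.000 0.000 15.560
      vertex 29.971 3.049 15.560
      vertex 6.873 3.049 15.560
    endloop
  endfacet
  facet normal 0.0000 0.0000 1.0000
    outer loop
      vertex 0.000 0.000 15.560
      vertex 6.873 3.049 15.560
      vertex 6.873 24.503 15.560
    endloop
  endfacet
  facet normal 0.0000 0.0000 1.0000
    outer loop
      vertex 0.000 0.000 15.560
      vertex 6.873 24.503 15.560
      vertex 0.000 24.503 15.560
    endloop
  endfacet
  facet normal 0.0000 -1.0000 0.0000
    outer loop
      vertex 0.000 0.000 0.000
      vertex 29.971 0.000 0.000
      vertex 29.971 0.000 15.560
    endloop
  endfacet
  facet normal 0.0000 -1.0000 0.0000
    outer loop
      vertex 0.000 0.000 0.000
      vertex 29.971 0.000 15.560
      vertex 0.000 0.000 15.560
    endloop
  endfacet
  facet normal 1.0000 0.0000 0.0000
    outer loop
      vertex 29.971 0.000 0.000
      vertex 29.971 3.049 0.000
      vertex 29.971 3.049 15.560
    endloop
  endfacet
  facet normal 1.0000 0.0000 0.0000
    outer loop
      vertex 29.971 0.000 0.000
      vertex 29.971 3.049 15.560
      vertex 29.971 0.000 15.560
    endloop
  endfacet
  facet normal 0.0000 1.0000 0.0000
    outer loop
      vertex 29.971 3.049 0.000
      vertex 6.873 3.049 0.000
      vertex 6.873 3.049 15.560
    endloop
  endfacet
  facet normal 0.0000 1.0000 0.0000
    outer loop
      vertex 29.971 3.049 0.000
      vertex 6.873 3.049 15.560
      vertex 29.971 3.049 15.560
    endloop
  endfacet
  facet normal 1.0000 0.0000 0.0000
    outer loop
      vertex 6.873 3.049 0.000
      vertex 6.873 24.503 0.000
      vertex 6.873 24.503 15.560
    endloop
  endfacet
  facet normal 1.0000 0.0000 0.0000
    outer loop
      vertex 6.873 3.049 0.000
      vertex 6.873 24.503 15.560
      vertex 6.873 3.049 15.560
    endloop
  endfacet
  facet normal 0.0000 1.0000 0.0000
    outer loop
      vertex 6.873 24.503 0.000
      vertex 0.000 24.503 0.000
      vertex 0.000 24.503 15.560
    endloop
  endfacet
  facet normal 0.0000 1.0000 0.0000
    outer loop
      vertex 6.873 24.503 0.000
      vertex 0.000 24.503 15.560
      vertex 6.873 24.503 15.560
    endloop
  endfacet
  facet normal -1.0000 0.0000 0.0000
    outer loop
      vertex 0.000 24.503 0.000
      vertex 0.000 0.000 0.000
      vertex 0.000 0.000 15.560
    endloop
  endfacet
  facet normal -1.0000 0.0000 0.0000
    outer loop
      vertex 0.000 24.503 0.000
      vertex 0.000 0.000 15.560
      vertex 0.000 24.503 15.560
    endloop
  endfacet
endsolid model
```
; perimeter-only toolpath
G21 ; units = mm
G90 ; absolute positioning
G28 ; home
; layer 1
G0 Z2.223
G0 X0.000 Y0.000
G1 X29.971 Y0.000
G1 X29.971 Y3.049
G1 X6.873 Y3.049
G1 X6.873 Y24.503
G1 X0.000 Y24.503
G1 X0.000 Y0.000
; layer 2
G0 Z4.446
G0 X0.000 Y0.000
G1 X29.971 Y0.000
G1 X29.971 Y3.049
G1 X6.873 Y3.049
G1 X6.873 Y24.503
G1 X0.000 Y24.503
G1 X0.000 Y0.000
; layer 3
G0 Z6.669
G0 X0.000 Y0.000
G1 X29.971 Y0.000
G1 X29.971 Y3.049
G1 X6.873 Y3.049
G1 X6.873 Y24.503
G1 X0.000 Y24.503
G1 X0.000 Y0.000
; layer 4
G0 Z8.891
G0 X0.000 Y0.000
G1 X29.971 Y0.000
G1 X29.971 Y3.049
G1 X6.873 Y3.049
G1 X6.873 Y24.503
G1 X0.000 Y24.503
G1 X0.000 Y0.000
; layer 5
G0 Z11.114
G0 X0.000 Y0.000
G1 X29.971 Y0.000
G1 X29.971 Y3.049
G1 X6.873 Y3.049
G1 X6.873 Y24.503
G1 X0.000 Y24.503
G1 X0.000 Y0.000
; layer 6
G0 Z13.337
G0 X0.000 Y0.000
G1 X29.971 Y0.000
G1 X29.971 Y3.049
G1 X6.873 Y3.049
G1 X6.873 Y24.503
G1 X0.000 Y24.503
G1 X0.000 Y0.000
; layer 7
G0 Z15.560
G0 X0.000 Y0.000
G1 X29.971 Y0.000
G1 X29.971 Y3.049
G1 X6.873 Y3.049
G1 X6.873 Y24.503
G1 X0.000 Y24.503
G1 X0.000 Y0.000
M2 ; end

The solid is an L-shaped prism: outer 30 × 24.5 mm, arm thicknesses ≈ 3.05 mm (horizontal) and 6.87 mm (vertical), extruded 15.6 mm in z. Slicing at Δz = 2.223 mm — 7 equal slices spanning the solid's height, so layer i sits at z = i·h/7 — gives 7 non-empty perimeters. Each is a 6-segment closed polygon; G0 lifts to the layer z and rapids to the start vertex, then G1 traces the edges.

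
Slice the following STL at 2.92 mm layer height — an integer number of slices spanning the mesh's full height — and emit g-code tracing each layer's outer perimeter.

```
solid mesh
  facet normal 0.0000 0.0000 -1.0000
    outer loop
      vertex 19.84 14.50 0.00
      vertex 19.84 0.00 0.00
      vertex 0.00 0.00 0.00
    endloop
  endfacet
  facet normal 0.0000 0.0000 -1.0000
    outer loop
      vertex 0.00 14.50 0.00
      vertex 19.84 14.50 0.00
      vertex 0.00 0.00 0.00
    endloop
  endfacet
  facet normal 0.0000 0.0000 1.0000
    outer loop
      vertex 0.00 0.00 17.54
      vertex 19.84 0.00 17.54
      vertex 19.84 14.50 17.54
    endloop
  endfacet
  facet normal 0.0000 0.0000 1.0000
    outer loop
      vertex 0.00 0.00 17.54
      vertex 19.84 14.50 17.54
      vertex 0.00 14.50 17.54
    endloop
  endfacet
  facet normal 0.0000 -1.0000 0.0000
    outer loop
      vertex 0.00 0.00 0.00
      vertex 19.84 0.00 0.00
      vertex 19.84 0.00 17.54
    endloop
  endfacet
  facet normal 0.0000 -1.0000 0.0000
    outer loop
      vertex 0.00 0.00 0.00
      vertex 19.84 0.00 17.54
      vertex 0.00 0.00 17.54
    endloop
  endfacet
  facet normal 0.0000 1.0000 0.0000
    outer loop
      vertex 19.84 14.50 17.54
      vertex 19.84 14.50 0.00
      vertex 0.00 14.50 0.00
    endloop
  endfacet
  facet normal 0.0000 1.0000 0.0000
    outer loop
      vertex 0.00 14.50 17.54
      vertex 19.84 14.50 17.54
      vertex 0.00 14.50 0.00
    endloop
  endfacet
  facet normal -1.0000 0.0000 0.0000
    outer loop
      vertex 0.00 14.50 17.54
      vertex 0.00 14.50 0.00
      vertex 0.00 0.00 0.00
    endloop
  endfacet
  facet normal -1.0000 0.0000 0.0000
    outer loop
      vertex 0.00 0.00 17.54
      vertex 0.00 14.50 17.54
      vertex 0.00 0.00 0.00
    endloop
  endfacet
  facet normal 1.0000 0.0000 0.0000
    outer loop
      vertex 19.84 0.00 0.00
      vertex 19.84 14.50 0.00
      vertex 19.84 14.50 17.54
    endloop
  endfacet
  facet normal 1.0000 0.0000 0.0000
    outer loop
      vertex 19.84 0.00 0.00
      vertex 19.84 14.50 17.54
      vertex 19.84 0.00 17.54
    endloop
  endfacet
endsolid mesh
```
; perimeter-only toolpath
G21 ; units = mm
G90 ; absolute positioning
G28 ; home
; layer 1
G0 Z2.92
G0 X0.00 Y0.00
G1 X19.84 Y0.00
G1 X19.84 Y14.50
G1 X0.00 Y14.50
G1 X0.00 Y0.00
; layer 2
G0 Z5.85
G0 X0.00 Y0.00
G1 X19.84 Y0.00
G1 X19.84 Y14.50
G1 X0.00 Y14.50
G1 X0.00 Y0.00
; layer 3
G0 Z8.77
G0 X0.00 Y0.00
G1 X19.84 Y0.00
G1 X19.84 Y14.50
G1 X0.00 Y14.50
G1 X0.00 Y0.00
; layer 4
G0 Z11.69
G0 X0.00 Y0.00
G1 X19.84 Y0.00
G1 X19.84 Y14.50
G1 X0.00 Y14.50
G1 X0.00 Y0.00
; layer 5
G0 Z14.62
G0 X0.00 Y0.00
G1 X19.84 Y0.00
G1 X19.84 Y14.50
G1 X0.00 Y14.50
G1 X0.00 Y0.00
; layer 6
G0 Z17.54
G0 X0.00 Y0.00
G1 X19.84 Y0.00
G1 X19.84 Y14.50
G1 X0.00 Y14.50
G1 X0.00 Y0.00
M2 ; end

The solid is a rectangular box, roughly 19.8 × 14.5 mm footprint and 17.5 mm tall. Slicing at Δz = 2.92 mm — 6 equal slices spanning the solid's height, so layer i sits at z = i·h/6 — gives 6 non-empty perimeters. Each is a 4-segment closed polygon; G0 lifts to the layer z and rapids to the start vertex, then G1 traces the edges.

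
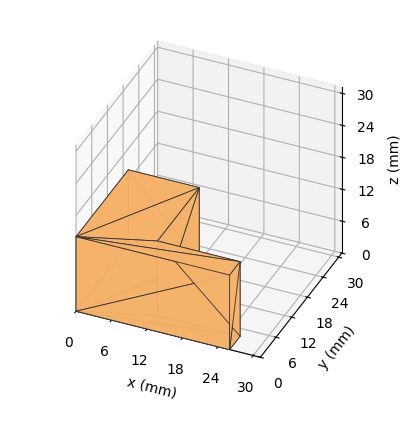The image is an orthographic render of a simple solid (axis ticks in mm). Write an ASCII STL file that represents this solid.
Reading the render: the shape is an L-shaped prism: outer 26 × 20 mm, arm thicknesses ≈ 4 mm (horizontal) and 12 mm (vertical), extruded 14 mm in z (dimensions read to the nearest mm from the axis ticks). For the STL, each face is triangulated and given an outward normal.

solid part
  facet normal 0.0000 0.0000 -1.0000
    outer loop
      vertex 26.00 4.00 0.00
      vertex 26.00 0.00 0.00
      vertex 0.00 0.00 0.00
    endloop
  endfacet
  facet normal 0.0000 0.0000 -1.0000
    outer loop
      vertex 12.00 4.00 0.00
      vertex 26.00 4.00 0.00
      vertex 0.00 0.00 0.00
    endloop
  endfacet
  facet normal 0.0000 0.0000 -1.0000
    outer loop
      vertex 12.00 20.00 0.00
      vertex 12.00 4.00 0.00
      vertex 0.00 0.00 0.00
    endloop
  endfacet
  facet normal 0.0000 0.0000 -1.0000
    outer loop
      vertex 0.00 20.00 0.00
      vertex 12.00 20.00 0.00
      vertex 0.00 0.00 0.00
    endloop
  endfacet
  facet normal 0.0000 0.0000 1.0000
    outer loop
      vertex 0.00 0.00 14.00
      vertex 26.00 0.00 14.00
      vertex 26.00 4.00 14.00
    endloop
  endfacet
  facet normal 0.0000 0.0000 1.0000
    outer loop
      vertex 0.00 0.00 14.00
      vertex 26.00 4.00 14.00
      vertex 12.00 4.00 14.00
    endloop
  endfacet
  facet normal 0.0000 0.0000 1.0000
    outer loop
      vertex 0.00 0.00 14.00
      vertex 12.00 4.00 14.00
      vertex 12.00 20.00 14.00
    endloop
  endfacet
  facet normal 0.0000 0.0000 1.0000
    outer loop
      vertex 0.00 0.00 14.00
      vertex 12.00 20.00 14.00
      vertex 0.00 20.00 14.00
    endloop
  endfacet
  facet normal 0.0000 -1.0000 0.0000
    outer loop
      vertex 0.00 0.00 0.00
      vertex 26.00 0.00 0.00
      vertex 26.00 0.00 14.00
    endloop
  endfacet
  facet normal 0.0000 -1.0000 0.0000
    outer loop
      vertex 0.00 0.00 0.00
      vertex 26.00 0.00 14.00
      vertex 0.00 0.00 14.00
    endloop
  endfacet
  facet normal 1.0000 0.0000 0.0000
    outer loop
      vertex 26.00 0.00 0.00
      vertex 26.00 4.00 0.00
      vertex 26.00 4.00 14.00
    endloop
  endfacet
  facet normal 1.0000 0.0000 0.0000
    outer loop
      vertex 26.00 0.00 0.00
      vertex 26.00 4.00 14.00
      vertex 26.00 0.00 14.00
    endloop
  endfacet
  facet normal 0.0000 1.0000 0.0000
    outer loop
      vertex 26.00 4.00 0.00
      vertex 12.00 4.00 0.00
      vertex 12.00 4.00 14.00
    endloop
  endfacet
  facet normal 0.0000 1.0000 0.0000
    outer loop
      vertex 26.00 4.00 0.00
      vertex 12.00 4.00 14.00
      vertex 26.00 4.00 14.00
    endloop
  endfacet
  facet normal 1.0000 0.0000 0.0000
    outer loop
      vertex 12.00 4.00 0.00
      vertex 12.00 20.00 0.00
      vertex 12.00 20.00 14.00
    endloop
  endfacet
  facet normal 1.0000 0.0000 0.0000
    outer loop
      vertex 12.00 4.00 0.00
      vertex 12.00 20.00 14.00
      vertex 12.00 4.00 14.00
    endloop
  endfacet
  facet normal 0.0000 1.0000 0.0000
    outer loop
      vertex 12.00 20.00 0.00
      vertex 0.00 20.00 0.00
      vertex 0.00 20.00 14.00
    endloop
  endfacet
  facet normal 0.0000 1.0000 0.0000
    outer loop
      vertex 12.00 20.00 0.00
      vertex 0.00 20.00 14.00
      vertex 12.00 20.00 14.00
    endloop
  endfacet
  facet normal -1.0000 0.0000 0.0000
    outer loop
      vertex 0.00 20.00 0.00
      vertex 0.00 0.00 0.00
      vertex 0.00 0.00 14.00
    endloop
  endfacet
  facet normal -1.0000 0.0000 0.0000
    outer loop
      vertex 0.00 20.00 0.00
      vertex 0.00 0.00 14.00
      vertex 0.00 20.00 14.00
    endloop
  endfacet
endsolid part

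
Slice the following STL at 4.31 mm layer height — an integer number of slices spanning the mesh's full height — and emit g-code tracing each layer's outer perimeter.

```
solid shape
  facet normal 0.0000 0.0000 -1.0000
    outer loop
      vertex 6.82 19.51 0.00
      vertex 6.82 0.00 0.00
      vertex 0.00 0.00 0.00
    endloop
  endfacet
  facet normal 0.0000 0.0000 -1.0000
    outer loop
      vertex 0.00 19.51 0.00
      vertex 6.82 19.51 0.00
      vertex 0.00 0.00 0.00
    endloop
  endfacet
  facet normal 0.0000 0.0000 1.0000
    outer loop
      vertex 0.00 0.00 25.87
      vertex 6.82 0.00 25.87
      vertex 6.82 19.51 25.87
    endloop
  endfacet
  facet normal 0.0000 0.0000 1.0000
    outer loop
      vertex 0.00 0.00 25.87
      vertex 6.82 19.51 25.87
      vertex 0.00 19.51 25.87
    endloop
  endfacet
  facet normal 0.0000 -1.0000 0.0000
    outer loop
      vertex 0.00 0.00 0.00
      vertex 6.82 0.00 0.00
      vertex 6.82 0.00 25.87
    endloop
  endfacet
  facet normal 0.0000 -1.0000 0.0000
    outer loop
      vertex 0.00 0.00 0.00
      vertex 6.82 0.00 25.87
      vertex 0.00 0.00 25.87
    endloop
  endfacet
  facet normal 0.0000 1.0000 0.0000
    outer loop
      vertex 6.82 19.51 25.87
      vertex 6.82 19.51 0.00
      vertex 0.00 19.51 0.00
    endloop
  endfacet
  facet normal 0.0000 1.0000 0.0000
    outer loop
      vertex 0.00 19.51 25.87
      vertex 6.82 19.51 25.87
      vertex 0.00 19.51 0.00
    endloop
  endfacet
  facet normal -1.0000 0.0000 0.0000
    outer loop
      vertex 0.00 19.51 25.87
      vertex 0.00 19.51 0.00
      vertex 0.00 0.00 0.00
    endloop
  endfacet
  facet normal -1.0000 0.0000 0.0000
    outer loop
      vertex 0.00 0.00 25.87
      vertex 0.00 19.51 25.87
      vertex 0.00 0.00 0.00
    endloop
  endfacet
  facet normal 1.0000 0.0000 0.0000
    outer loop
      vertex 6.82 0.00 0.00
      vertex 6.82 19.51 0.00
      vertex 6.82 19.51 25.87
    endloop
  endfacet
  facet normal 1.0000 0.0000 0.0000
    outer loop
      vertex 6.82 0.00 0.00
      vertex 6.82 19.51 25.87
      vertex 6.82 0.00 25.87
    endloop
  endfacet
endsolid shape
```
; perimeter-only toolpath
G21 ; units = mm
G90 ; absolute positioning
G28 ; home
; layer 1
G0 Z4.31
G0 X0.00 Y0.00
G1 X6.82 Y0.00
G1 X6.82 Y19.51
G1 X0.00 Y19.51
G1 X0.00 Y0.00
; layer 2
G0 Z8.62
G0 X0.00 Y0.00
G1 X6.82 Y0.00
G1 X6.82 Y19.51
G1 X0.00 Y19.51
G1 X0.00 Y0.00
; layer 3
G0 Z12.93
G0 X0.00 Y0.00
G1 X6.82 Y0.00
G1 X6.82 Y19.51
G1 X0.00 Y19.51
G1 X0.00 Y0.00
; layer 4
G0 Z17.25
G0 X0.00 Y0.00
G1 X6.82 Y0.00
G1 X6.82 Y19.51
G1 X0.00 Y19.51
G1 X0.00 Y0.00
; layer 5
G0 Z21.56
G0 X0.00 Y0.00
G1 X6.82 Y0.00
G1 X6.82 Y19.51
G1 X0.00 Y19.51
G1 X0.00 Y0.00
; layer 6
G0 Z25.87
G0 X0.00 Y0.00
G1 X6.82 Y0.00
G1 X6.82 Y19.51
G1 X0.00 Y19.51
G1 X0.00 Y0.00
M2 ; end

The solid is a rectangular box, roughly 6.82 × 19.5 mm footprint and 25.9 mm tall. Slicing at Δz = 4.31 mm — 6 equal slices spanning the solid's height, so layer i sits at z = i·h/6 — gives 6 non-empty perimeters. Each is a 4-segment closed polygon; G0 lifts to the layer z and rapids to the start vertex, then G1 traces the edges.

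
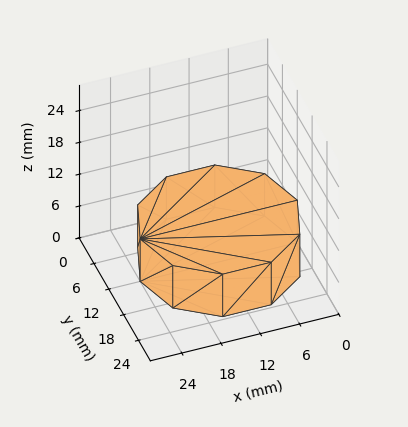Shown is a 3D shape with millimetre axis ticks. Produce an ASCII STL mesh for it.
Reading the render: the shape is a regular 10-sided prism (a cylinder approximated with 10 flat sides), circumscribed radius ≈ 12 mm, height ≈ 8 mm (dimensions read to the nearest mm from the axis ticks). For the STL, each face is triangulated and given an outward normal.

solid part
  facet normal 0.0000 0.0000 -1.0000
    outer loop
      vertex 15.7 23.4 0.0
      vertex 21.7 19.1 0.0
      vertex 24.0 12.0 0.0
    endloop
  endfacet
  facet normal 0.0000 0.0000 -1.0000
    outer loop
      vertex 8.3 23.4 0.0
      vertex 15.7 23.4 0.0
      vertex 24.0 12.0 0.0
    endloop
  endfacet
  facet normal 0.0000 0.0000 -1.0000
    outer loop
      vertex 2.3 19.1 0.0
      vertex 8.3 23.4 0.0
      vertex 24.0 12.0 0.0
    endloop
  endfacet
  facet normal 0.0000 0.0000 -1.0000
    outer loop
      vertex 0.0 12.0 0.0
      vertex 2.3 19.1 0.0
      vertex 24.0 12.0 0.0
    endloop
  endfacet
  facet normal 0.0000 0.0000 -1.0000
    outer loop
      vertex 2.3 4.9 0.0
      vertex 0.0 12.0 0.0
      vertex 24.0 12.0 0.0
    endloop
  endfacet
  facet normal 0.0000 0.0000 -1.0000
    outer loop
      vertex 8.3 0.6 0.0
      vertex 2.3 4.9 0.0
      vertex 24.0 12.0 0.0
    endloop
  endfacet
  facet normal 0.0000 0.0000 -1.0000
    outer loop
      vertex 15.7 0.6 0.0
      vertex 8.3 0.6 0.0
      vertex 24.0 12.0 0.0
    endloop
  endfacet
  facet normal 0.0000 0.0000 -1.0000
    outer loop
      vertex 21.7 4.9 0.0
      vertex 15.7 0.6 0.0
      vertex 24.0 12.0 0.0
    endloop
  endfacet
  facet normal 0.0000 0.0000 1.0000
    outer loop
      vertex 24.0 12.0 8.0
      vertex 21.7 19.1 8.0
      vertex 15.7 23.4 8.0
    endloop
  endfacet
  facet normal 0.0000 0.0000 1.0000
    outer loop
      vertex 24.0 12.0 8.0
      vertex 15.7 23.4 8.0
      vertex 8.3 23.4 8.0
    endloop
  endfacet
  facet normal 0.0000 0.0000 1.0000
    outer loop
      vertex 24.0 12.0 8.0
      vertex 8.3 23.4 8.0
      vertex 2.3 19.1 8.0
    endloop
  endfacet
  facet normal 0.0000 0.0000 1.0000
    outer loop
      vertex 24.0 12.0 8.0
      vertex 2.3 19.1 8.0
      vertex 0.0 12.0 8.0
    endloop
  endfacet
  facet normal 0.0000 0.0000 1.0000
    outer loop
      vertex 24.0 12.0 8.0
      vertex 0.0 12.0 8.0
      vertex 2.3 4.9 8.0
    endloop
  endfacet
  facet normal 0.0000 0.0000 1.0000
    outer loop
      vertex 24.0 12.0 8.0
      vertex 2.3 4.9 8.0
      vertex 8.3 0.6 8.0
    endloop
  endfacet
  facet normal 0.0000 0.0000 1.0000
    outer loop
      vertex 24.0 12.0 8.0
      vertex 8.3 0.6 8.0
      vertex 15.7 0.6 8.0
    endloop
  endfacet
  facet normal 0.0000 0.0000 1.0000
    outer loop
      vertex 24.0 12.0 8.0
      vertex 15.7 0.6 8.0
      vertex 21.7 4.9 8.0
    endloop
  endfacet
  facet normal 0.9513 0.3082 0.0000
    outer loop
      vertex 24.0 12.0 0.0
      vertex 21.7 19.1 0.0
      vertex 21.7 19.1 8.0
    endloop
  endfacet
  facet normal 0.9513 0.3082 0.0000
    outer loop
      vertex 24.0 12.0 0.0
      vertex 21.7 19.1 8.0
      vertex 24.0 12.0 8.0
    endloop
  endfacet
  facet normal 0.5825 0.8128 0.0000
    outer loop
      vertex 21.7 19.1 0.0
      vertex 15.7 23.4 0.0
      vertex 15.7 23.4 8.0
    endloop
  endfacet
  facet normal 0.5825 0.8128 0.0000
    outer loop
      vertex 21.7 19.1 0.0
      vertex 15.7 23.4 8.0
      vertex 21.7 19.1 8.0
    endloop
  endfacet
  facet normal 0.0000 1.0000 0.0000
    outer loop
      vertex 15.7 23.4 0.0
      vertex 8.3 23.4 0.0
      vertex 8.3 23.4 8.0
    endloop
  endfacet
  facet normal 0.0000 1.0000 0.0000
    outer loop
      vertex 15.7 23.4 0.0
      vertex 8.3 23.4 8.0
      vertex 15.7 23.4 8.0
    endloop
  endfacet
  facet normal -0.5825 0.8128 0.0000
    outer loop
      vertex 8.3 23.4 0.0
      vertex 2.3 19.1 0.0
      vertex 2.3 19.1 8.0
    endloop
  endfacet
  facet normal -0.5825 0.8128 0.0000
    outer loop
      vertex 8.3 23.4 0.0
      vertex 2.3 19.1 8.0
      vertex 8.3 23.4 8.0
    endloop
  endfacet
  facet normal -0.9513 0.3082 0.0000
    outer loop
      vertex 2.3 19.1 0.0
      vertex 0.0 12.0 0.0
      vertex 0.0 12.0 8.0
    endloop
  endfacet
  facet normal -0.9513 0.3082 0.0000
    outer loop
      vertex 2.3 19.1 0.0
      vertex 0.0 12.0 8.0
      vertex 2.3 19.1 8.0
    endloop
  endfacet
  facet normal -0.9513 -0.3082 0.0000
    outer loop
      vertex 0.0 12.0 0.0
      vertex 2.3 4.9 0.0
      vertex 2.3 4.9 8.0
    endloop
  endfacet
  facet normal -0.9513 -0.3082 0.0000
    outer loop
      vertex 0.0 12.0 0.0
      vertex 2.3 4.9 8.0
      vertex 0.0 12.0 8.0
    endloop
  endfacet
  facet normal -0.5825 -0.8128 0.0000
    outer loop
      vertex 2.3 4.9 0.0
      vertex 8.3 0.6 0.0
      vertex 8.3 0.6 8.0
    endloop
  endfacet
  facet normal -0.5825 -0.8128 0.0000
    outer loop
      vertex 2.3 4.9 0.0
      vertex 8.3 0.6 8.0
      vertex 2.3 4.9 8.0
    endloop
  endfacet
  facet normal 0.0000 -1.0000 0.0000
    outer loop
      vertex 8.3 0.6 0.0
      vertex 15.7 0.6 0.0
      vertex 15.7 0.6 8.0
    endloop
  endfacet
  facet normal 0.0000 -1.0000 0.0000
    outer loop
      vertex 8.3 0.6 0.0
      vertex 15.7 0.6 8.0
      vertex 8.3 0.6 8.0
    endloop
  endfacet
  facet normal 0.5825 -0.8128 0.0000
    outer loop
      vertex 15.7 0.6 0.0
      vertex 21.7 4.9 0.0
      vertex 21.7 4.9 8.0
    endloop
  endfacet
  facet normal 0.5825 -0.8128 0.0000
    outer loop
      vertex 15.7 0.6 0.0
      vertex 21.7 4.9 8.0
      vertex 15.7 0.6 8.0
    endloop
  endfacet
  facet normal 0.9513 -0.3082 0.0000
    outer loop
      vertex 21.7 4.9 0.0
      vertex 24.0 12.0 0.0
      vertex 24.0 12.0 8.0
    endloop
  endfacet
  facet normal 0.9513 -0.3082 0.0000
    outer loop
      vertex 21.7 4.9 0.0
      vertex 24.0 12.0 8.0
      vertex 21.7 4.9 8.0
    endloop
  endfacet
endsolid part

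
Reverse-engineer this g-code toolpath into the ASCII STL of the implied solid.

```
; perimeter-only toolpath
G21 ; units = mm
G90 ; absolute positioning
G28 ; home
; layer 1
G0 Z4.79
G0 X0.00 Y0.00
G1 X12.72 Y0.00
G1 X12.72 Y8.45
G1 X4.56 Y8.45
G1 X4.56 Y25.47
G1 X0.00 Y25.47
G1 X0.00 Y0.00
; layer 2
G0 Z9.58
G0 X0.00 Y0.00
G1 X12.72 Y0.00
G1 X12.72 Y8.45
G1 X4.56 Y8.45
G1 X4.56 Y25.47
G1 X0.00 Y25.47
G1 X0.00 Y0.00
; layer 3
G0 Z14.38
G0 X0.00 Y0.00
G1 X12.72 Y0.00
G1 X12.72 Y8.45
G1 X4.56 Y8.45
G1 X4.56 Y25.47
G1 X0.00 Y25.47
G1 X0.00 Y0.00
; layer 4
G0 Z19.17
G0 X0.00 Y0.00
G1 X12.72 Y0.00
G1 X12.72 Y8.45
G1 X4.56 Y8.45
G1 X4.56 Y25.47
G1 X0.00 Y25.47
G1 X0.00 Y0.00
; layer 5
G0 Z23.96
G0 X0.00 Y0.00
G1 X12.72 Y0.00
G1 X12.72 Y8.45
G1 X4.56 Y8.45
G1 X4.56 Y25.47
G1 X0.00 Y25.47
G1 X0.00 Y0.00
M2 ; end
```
solid part
  facet normal 0.0000 0.0000 -1.0000
    outer loop
      vertex 12.72 8.45 0.00
      vertex 12.72 0.00 0.00
      vertex 0.00 0.00 0.00
    endloop
  endfacet
  facet normal 0.0000 0.0000 -1.0000
    outer loop
      vertex 4.56 8.45 0.00
      vertex 12.72 8.45 0.00
      vertex 0.00 0.00 0.00
    endloop
  endfacet
  facet normal 0.0000 0.0000 -1.0000
    outer loop
      vertex 4.56 25.47 0.00
      vertex 4.56 8.45 0.00
      vertex 0.00 0.00 0.00
    endloop
  endfacet
  facet normal 0.0000 0.0000 -1.0000
    outer loop
      vertex 0.00 25.47 0.00
      vertex 4.56 25.47 0.00
      vertex 0.00 0.00 0.00
    endloop
  endfacet
  facet normal 0.0000 0.0000 1.0000
    outer loop
      vertex 0.00 0.00 23.96
      vertex 12.72 0.00 23.96
      vertex 12.72 8.45 23.96
    endloop
  endfacet
  facet normal 0.0000 0.0000 1.0000
    outer loop
      vertex 0.00 0.00 23.96
      vertex 12.72 8.45 23.96
      vertex 4.56 8.45 23.96
    endloop
  endfacet
  facet normal 0.0000 0.0000 1.0000
    outer loop
      vertex 0.00 0.00 23.96
      vertex 4.56 8.45 23.96
      vertex 4.56 25.47 23.96
    endloop
  endfacet
  facet normal 0.0000 0.0000 1.0000
    outer loop
      vertex 0.00 0.00 23.96
      vertex 4.56 25.47 23.96
      vertex 0.00 25.47 23.96
    endloop
  endfacet
  facet normal 0.0000 -1.0000 0.0000
    outer loop
      vertex 0.00 0.00 0.00
      vertex 12.72 0.00 0.00
      vertex 12.72 0.00 23.96
    endloop
  endfacet
  facet normal 0.0000 -1.0000 0.0000
    outer loop
      vertex 0.00 0.00 0.00
      vertex 12.72 0.00 23.96
      vertex 0.00 0.00 23.96
    endloop
  endfacet
  facet normal 1.0000 0.0000 0.0000
    outer loop
      vertex 12.72 0.00 0.00
      vertex 12.72 8.45 0.00
      vertex 12.72 8.45 23.96
    endloop
  endfacet
  facet normal 1.0000 0.0000 0.0000
    outer loop
      vertex 12.72 0.00 0.00
      vertex 12.72 8.45 23.96
      vertex 12.72 0.00 23.96
    endloop
  endfacet
  facet normal 0.0000 1.0000 0.0000
    outer loop
      vertex 12.72 8.45 0.00
      vertex 4.56 8.45 0.00
      vertex 4.56 8.45 23.96
    endloop
  endfacet
  facet normal 0.0000 1.0000 0.0000
    outer loop
      vertex 12.72 8.45 0.00
      vertex 4.56 8.45 23.96
      vertex 12.72 8.45 23.96
    endloop
  endfacet
  facet normal 1.0000 0.0000 0.0000
    outer loop
      vertex 4.56 8.45 0.00
      vertex 4.56 25.47 0.00
      vertex 4.56 25.47 23.96
    endloop
  endfacet
  facet normal 1.0000 0.0000 0.0000
    outer loop
      vertex 4.56 8.45 0.00
      vertex 4.56 25.47 23.96
      vertex 4.56 8.45 23.96
    endloop
  endfacet
  facet normal 0.0000 1.0000 0.0000
    outer loop
      vertex 4.56 25.47 0.00
      vertex 0.00 25.47 0.00
      vertex 0.00 25.47 23.96
    endloop
  endfacet
  facet normal 0.0000 1.0000 0.0000
    outer loop
      vertex 4.56 25.47 0.00
      vertex 0.00 25.47 23.96
      vertex 4.56 25.47 23.96
    endloop
  endfacet
  facet normal -1.0000 0.0000 0.0000
    outer loop
      vertex 0.00 25.47 0.00
      vertex 0.00 0.00 0.00
      vertex 0.00 0.00 23.96
    endloop
  endfacet
  facet normal -1.0000 0.0000 0.0000
    outer loop
      vertex 0.00 25.47 0.00
      vertex 0.00 0.00 23.96
      vertex 0.00 25.47 23.96
    endloop
  endfacet
endsolid part

The G0 Z moves step by Δz≈4.79 mm. Every layer's G1 loop is the same polygon, so the solid is a straight extrusion of it from z=0 to z≈24. Closing with flat bottom and top caps and triangulating gives 20 facets — an L-shaped prism: outer 12.7 × 25.5 mm, arm thicknesses ≈ 8.45 mm (horizontal) and 4.56 mm (vertical), extruded 24 mm in z.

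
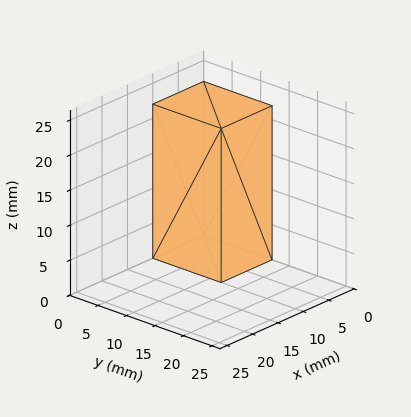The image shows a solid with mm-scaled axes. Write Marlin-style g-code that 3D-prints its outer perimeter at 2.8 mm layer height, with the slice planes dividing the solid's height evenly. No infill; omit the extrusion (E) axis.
Reading the render: the shape is a rectangular box, roughly 10 × 12 mm footprint and 22 mm tall (dimensions read to the nearest mm from the axis ticks). For the g-code, the solid's height is divided into equal slices at the stated Δz and each level perimeter traced with G1 moves after a G0 lift.

; perimeter-only toolpath
G21 ; units = mm
G90 ; absolute positioning
G28 ; home
; layer 1
G0 Z2.8
G0 X0.0 Y0.0
G1 X10.0 Y0.0
G1 X10.0 Y12.0
G1 X0.0 Y12.0
G1 X0.0 Y0.0
; layer 2
G0 Z5.5
G0 X0.0 Y0.0
G1 X10.0 Y0.0
G1 X10.0 Y12.0
G1 X0.0 Y12.0
G1 X0.0 Y0.0
; layer 3
G0 Z8.2
G0 X0.0 Y0.0
G1 X10.0 Y0.0
G1 X10.0 Y12.0
G1 X0.0 Y12.0
G1 X0.0 Y0.0
; layer 4
G0 Z11.0
G0 X0.0 Y0.0
G1 X10.0 Y0.0
G1 X10.0 Y12.0
G1 X0.0 Y12.0
G1 X0.0 Y0.0
; layer 5
G0 Z13.8
G0 X0.0 Y0.0
G1 X10.0 Y0.0
G1 X10.0 Y12.0
G1 X0.0 Y12.0
G1 X0.0 Y0.0
; layer 6
G0 Z16.5
G0 X0.0 Y0.0
G1 X10.0 Y0.0
G1 X10.0 Y12.0
G1 X0.0 Y12.0
G1 X0.0 Y0.0
; layer 7
G0 Z19.2
G0 X0.0 Y0.0
G1 X10.0 Y0.0
G1 X10.0 Y12.0
G1 X0.0 Y12.0
G1 X0.0 Y0.0
; layer 8
G0 Z22.0
G0 X0.0 Y0.0
G1 X10.0 Y0.0
G1 X10.0 Y12.0
G1 X0.0 Y12.0
G1 X0.0 Y0.0
M2 ; end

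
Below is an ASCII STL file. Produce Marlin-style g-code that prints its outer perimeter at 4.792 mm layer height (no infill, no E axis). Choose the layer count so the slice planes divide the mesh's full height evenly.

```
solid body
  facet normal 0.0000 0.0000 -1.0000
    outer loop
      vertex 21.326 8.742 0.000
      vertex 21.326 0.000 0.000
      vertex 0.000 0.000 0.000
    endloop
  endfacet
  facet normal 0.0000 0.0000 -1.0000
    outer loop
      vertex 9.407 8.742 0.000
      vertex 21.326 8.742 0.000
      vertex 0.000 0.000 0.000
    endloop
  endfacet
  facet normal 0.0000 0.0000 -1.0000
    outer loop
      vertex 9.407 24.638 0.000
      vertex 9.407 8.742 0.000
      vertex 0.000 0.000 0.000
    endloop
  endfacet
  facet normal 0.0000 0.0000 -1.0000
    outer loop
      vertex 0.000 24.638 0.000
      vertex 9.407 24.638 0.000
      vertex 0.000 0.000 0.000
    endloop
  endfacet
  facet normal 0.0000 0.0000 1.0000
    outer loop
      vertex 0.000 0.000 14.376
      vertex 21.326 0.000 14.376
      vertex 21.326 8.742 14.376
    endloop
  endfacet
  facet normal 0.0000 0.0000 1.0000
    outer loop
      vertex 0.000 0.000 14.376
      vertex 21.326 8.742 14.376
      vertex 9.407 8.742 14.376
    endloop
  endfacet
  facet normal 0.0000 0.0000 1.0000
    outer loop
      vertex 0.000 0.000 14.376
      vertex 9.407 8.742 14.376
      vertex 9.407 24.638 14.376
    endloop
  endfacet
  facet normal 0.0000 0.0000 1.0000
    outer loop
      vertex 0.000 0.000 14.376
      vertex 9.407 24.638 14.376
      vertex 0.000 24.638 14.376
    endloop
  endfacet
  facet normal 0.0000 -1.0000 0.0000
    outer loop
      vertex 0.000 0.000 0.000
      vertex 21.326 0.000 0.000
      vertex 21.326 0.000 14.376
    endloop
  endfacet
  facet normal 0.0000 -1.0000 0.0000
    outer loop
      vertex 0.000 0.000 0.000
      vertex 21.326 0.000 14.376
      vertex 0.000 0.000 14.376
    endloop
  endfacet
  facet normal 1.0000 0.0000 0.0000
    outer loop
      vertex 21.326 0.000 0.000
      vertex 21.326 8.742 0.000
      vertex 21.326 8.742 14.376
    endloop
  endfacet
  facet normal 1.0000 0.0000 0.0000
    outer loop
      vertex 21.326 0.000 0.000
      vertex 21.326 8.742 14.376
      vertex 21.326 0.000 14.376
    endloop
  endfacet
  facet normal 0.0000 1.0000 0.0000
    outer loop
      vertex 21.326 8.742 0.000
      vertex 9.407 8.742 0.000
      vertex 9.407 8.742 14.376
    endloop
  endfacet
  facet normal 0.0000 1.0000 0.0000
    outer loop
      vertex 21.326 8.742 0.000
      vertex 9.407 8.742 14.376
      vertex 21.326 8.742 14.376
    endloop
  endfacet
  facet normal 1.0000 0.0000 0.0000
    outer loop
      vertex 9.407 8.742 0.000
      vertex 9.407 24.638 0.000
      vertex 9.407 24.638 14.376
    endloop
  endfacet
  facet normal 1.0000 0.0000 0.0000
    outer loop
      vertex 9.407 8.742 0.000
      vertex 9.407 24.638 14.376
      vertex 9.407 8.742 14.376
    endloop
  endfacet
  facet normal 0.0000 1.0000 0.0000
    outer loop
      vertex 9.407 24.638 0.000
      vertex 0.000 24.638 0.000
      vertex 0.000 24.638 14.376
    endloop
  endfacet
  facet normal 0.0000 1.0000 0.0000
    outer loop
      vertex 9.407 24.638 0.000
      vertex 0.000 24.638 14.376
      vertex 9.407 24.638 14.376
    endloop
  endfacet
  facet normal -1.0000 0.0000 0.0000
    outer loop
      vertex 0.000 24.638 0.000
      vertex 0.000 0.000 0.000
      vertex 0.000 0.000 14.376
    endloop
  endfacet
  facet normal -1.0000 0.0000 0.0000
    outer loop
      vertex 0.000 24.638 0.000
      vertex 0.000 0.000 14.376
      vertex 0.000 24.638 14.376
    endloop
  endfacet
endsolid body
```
; perimeter-only toolpath
G21 ; units = mm
G90 ; absolute positioning
G28 ; home
; layer 1
G0 Z4.792
G0 X0.000 Y0.000
G1 X21.326 Y0.000
G1 X21.326 Y8.742
G1 X9.407 Y8.742
G1 X9.407 Y24.638
G1 X0.000 Y24.638
G1 X0.000 Y0.000
; layer 2
G0 Z9.584
G0 X0.000 Y0.000
G1 X21.326 Y0.000
G1 X21.326 Y8.742
G1 X9.407 Y8.742
G1 X9.407 Y24.638
G1 X0.000 Y24.638
G1 X0.000 Y0.000
; layer 3
G0 Z14.376
G0 X0.000 Y0.000
G1 X21.326 Y0.000
G1 X21.326 Y8.742
G1 X9.407 Y8.742
G1 X9.407 Y24.638
G1 X0.000 Y24.638
G1 X0.000 Y0.000
M2 ; end

The solid is an L-shaped prism: outer 21.3 × 24.6 mm, arm thicknesses ≈ 8.74 mm (horizontal) and 9.41 mm (vertical), extruded 14.4 mm in z. Slicing at Δz = 4.792 mm — 3 equal slices spanning the solid's height, so layer i sits at z = i·h/3 — gives 3 non-empty perimeters. Each is a 6-segment closed polygon; G0 lifts to the layer z and rapids to the start vertex, then G1 traces the edges.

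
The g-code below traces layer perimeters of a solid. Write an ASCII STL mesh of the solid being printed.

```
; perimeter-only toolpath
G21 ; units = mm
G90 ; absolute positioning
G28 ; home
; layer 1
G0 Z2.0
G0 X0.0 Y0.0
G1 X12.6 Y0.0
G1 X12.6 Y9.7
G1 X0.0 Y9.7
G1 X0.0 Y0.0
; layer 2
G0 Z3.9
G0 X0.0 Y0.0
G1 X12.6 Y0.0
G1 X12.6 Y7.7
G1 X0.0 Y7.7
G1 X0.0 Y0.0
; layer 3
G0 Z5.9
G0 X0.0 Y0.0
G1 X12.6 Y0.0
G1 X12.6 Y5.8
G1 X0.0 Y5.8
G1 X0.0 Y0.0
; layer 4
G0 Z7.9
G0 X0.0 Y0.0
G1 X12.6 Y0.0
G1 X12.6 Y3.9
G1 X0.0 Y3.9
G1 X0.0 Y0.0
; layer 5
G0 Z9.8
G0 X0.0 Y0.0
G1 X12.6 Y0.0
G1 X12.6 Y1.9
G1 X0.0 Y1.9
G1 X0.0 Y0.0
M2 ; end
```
solid part
  facet normal 0.0000 0.0000 -1.0000
    outer loop
      vertex 12.6 11.6 0.0
      vertex 12.6 0.0 0.0
      vertex 0.0 0.0 0.0
    endloop
  endfacet
  facet normal 0.0000 0.0000 -1.0000
    outer loop
      vertex 0.0 11.6 0.0
      vertex 12.6 11.6 0.0
      vertex 0.0 0.0 0.0
    endloop
  endfacet
  facet normal 0.0000 -1.0000 0.0000
    outer loop
      vertex 0.0 0.0 0.0
      vertex 12.6 0.0 0.0
      vertex 12.6 0.0 11.8
    endloop
  endfacet
  facet normal 0.0000 -1.0000 0.0000
    outer loop
      vertex 0.0 0.0 0.0
      vertex 12.6 0.0 11.8
      vertex 0.0 0.0 11.8
    endloop
  endfacet
  facet normal 0.0000 0.7131 0.7010
    outer loop
      vertex 0.0 0.0 11.8
      vertex 12.6 0.0 11.8
      vertex 12.6 11.6 0.0
    endloop
  endfacet
  facet normal 0.0000 0.7131 0.7010
    outer loop
      vertex 0.0 0.0 11.8
      vertex 12.6 11.6 0.0
      vertex 0.0 11.6 0.0
    endloop
  endfacet
  facet normal -1.0000 0.0000 0.0000
    outer loop
      vertex 0.0 0.0 11.8
      vertex 0.0 11.6 0.0
      vertex 0.0 0.0 0.0
    endloop
  endfacet
  facet normal 1.0000 0.0000 0.0000
    outer loop
      vertex 12.6 0.0 0.0
      vertex 12.6 11.6 0.0
      vertex 12.6 0.0 11.8
    endloop
  endfacet
endsolid part

The G0 Z moves step by Δz≈2.0 mm. The G1 loops shrink linearly with z, so the solid tapers from its base footprint up to z≈11.8. Closing with a flat bottom cap and the tapered top and triangulating gives 8 facets — a wedge (ramp): 12.6 × 11.6 mm base, rising to 11.8 mm along the y=0 edge and sloping linearly to z=0 at y=11.6.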